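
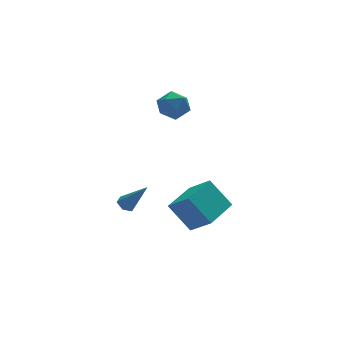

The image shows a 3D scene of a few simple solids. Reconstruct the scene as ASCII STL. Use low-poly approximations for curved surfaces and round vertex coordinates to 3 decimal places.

solid 
facet normal -0.741 -0.659 -0.126
outer loop
vertex 2.808 -3.494 -0.899
vertex 2.082 -2.493 -1.866
vertex 3.718 -4.239 -2.353
endloop
endfacet
facet normal 0.462 -0.638 0.616
outer loop
vertex 5.238 -2.887 -2.094
vertex 2.808 -3.494 -0.899
vertex 3.718 -4.239 -2.353
endloop
endfacet
facet normal -0.741 -0.659 -0.127
outer loop
vertex 3.718 -4.239 -2.353
vertex 2.082 -2.493 -1.866
vertex 2.993 -3.237 -3.32
endloop
endfacet
facet normal 0.487 -0.398 -0.778
outer loop
vertex 2.993 -3.237 -3.32
vertex 5.238 -2.887 -2.094
vertex 3.718 -4.239 -2.353
endloop
endfacet
facet normal -0.487 0.398 0.778
outer loop
vertex 2.808 -3.494 -0.899
vertex 3.602 -1.141 -1.607
vertex 2.082 -2.493 -1.866
endloop
endfacet
facet normal 0.462 -0.638 0.616
outer loop
vertex 4.327 -2.143 -0.64
vertex 2.808 -3.494 -0.899
vertex 5.238 -2.887 -2.094
endloop
endfacet
facet normal -0.487 0.398 0.778
outer loop
vertex 4.327 -2.143 -0.64
vertex 3.602 -1.141 -1.607
vertex 2.808 -3.494 -0.899
endloop
endfacet
facet normal -0.462 0.638 -0.616
outer loop
vertex 2.082 -2.493 -1.866
vertex 3.602 -1.141 -1.607
vertex 2.993 -3.237 -3.32
endloop
endfacet
facet normal 0.487 -0.398 -0.778
outer loop
vertex 4.512 -1.886 -3.061
vertex 5.238 -2.887 -2.094
vertex 2.993 -3.237 -3.32
endloop
endfacet
facet normal -0.462 0.638 -0.616
outer loop
vertex 2.993 -3.237 -3.32
vertex 3.602 -1.141 -1.607
vertex 4.512 -1.886 -3.061
endloop
endfacet
facet normal 0.741 0.660 0.127
outer loop
vertex 4.512 -1.886 -3.061
vertex 4.327 -2.143 -0.64
vertex 5.238 -2.887 -2.094
endloop
endfacet
facet normal 0.742 0.659 0.127
outer loop
vertex 3.602 -1.141 -1.607
vertex 4.327 -2.143 -0.64
vertex 4.512 -1.886 -3.061
endloop
endfacet
facet normal -0.572 0.284 0.770
outer loop
vertex 2.583 1.098 3.609
vertex 2.785 0.29 4.057
vertex 3.333 1.051 4.184
endloop
endfacet
facet normal -0.286 0.850 0.442
outer loop
vertex 2.583 1.098 3.609
vertex 3.333 1.051 4.184
vertex 3.4 1.504 3.356
endloop
endfacet
facet normal -0.491 0.837 -0.241
outer loop
vertex 2.583 1.098 3.609
vertex 3.4 1.504 3.356
vertex 2.893 1.023 2.718
endloop
endfacet
facet normal -0.904 0.263 -0.337
outer loop
vertex 2.583 1.098 3.609
vertex 2.893 1.023 2.718
vertex 2.514 0.273 3.151
endloop
endfacet
facet normal -0.955 -0.080 0.287
outer loop
vertex 2.583 1.098 3.609
vertex 2.514 0.273 3.151
vertex 2.785 0.29 4.057
endloop
endfacet
facet normal 0.424 0.780 0.461
outer loop
vertex 3.4 1.504 3.356
vertex 3.333 1.051 4.184
vertex 4.106 0.947 3.649
endloop
endfacet
facet normal -0.040 -0.137 0.990
outer loop
vertex 3.333 1.051 4.184
vertex 2.785 0.29 4.057
vertex 3.727 0.197 4.082
endloop
endfacet
facet normal -0.658 -0.723 0.210
outer loop
vertex 2.785 0.29 4.057
vertex 2.514 0.273 3.151
vertex 3.22 -0.284 3.444
endloop
endfacet
facet normal -0.576 -0.170 -0.799
outer loop
vertex 2.514 0.273 3.151
vertex 2.893 1.023 2.718
vertex 3.287 0.169 2.616
endloop
endfacet
facet normal 0.092 0.759 -0.645
outer loop
vertex 2.893 1.023 2.718
vertex 3.4 1.504 3.356
vertex 3.835 0.93 2.743
endloop
endfacet
facet normal 0.904 -0.263 0.337
outer loop
vertex 4.037 0.122 3.191
vertex 4.106 0.947 3.649
vertex 3.727 0.197 4.082
endloop
endfacet
facet normal 0.491 -0.837 0.241
outer loop
vertex 4.037 0.122 3.191
vertex 3.727 0.197 4.082
vertex 3.22 -0.284 3.444
endloop
endfacet
facet normal 0.286 -0.850 -0.442
outer loop
vertex 4.037 0.122 3.191
vertex 3.22 -0.284 3.444
vertex 3.287 0.169 2.616
endloop
endfacet
facet normal 0.572 -0.284 -0.770
outer loop
vertex 4.037 0.122 3.191
vertex 3.287 0.169 2.616
vertex 3.835 0.93 2.743
endloop
endfacet
facet normal 0.955 0.080 -0.287
outer loop
vertex 4.037 0.122 3.191
vertex 3.835 0.93 2.743
vertex 4.106 0.947 3.649
endloop
endfacet
facet normal 0.576 0.170 0.799
outer loop
vertex 3.727 0.197 4.082
vertex 4.106 0.947 3.649
vertex 3.333 1.051 4.184
endloop
endfacet
facet normal -0.092 -0.759 0.645
outer loop
vertex 3.22 -0.284 3.444
vertex 3.727 0.197 4.082
vertex 2.785 0.29 4.057
endloop
endfacet
facet normal -0.424 -0.780 -0.461
outer loop
vertex 3.287 0.169 2.616
vertex 3.22 -0.284 3.444
vertex 2.514 0.273 3.151
endloop
endfacet
facet normal 0.040 0.137 -0.990
outer loop
vertex 3.835 0.93 2.743
vertex 3.287 0.169 2.616
vertex 2.893 1.023 2.718
endloop
endfacet
facet normal 0.658 0.723 -0.210
outer loop
vertex 4.106 0.947 3.649
vertex 3.835 0.93 2.743
vertex 3.4 1.504 3.356
endloop
endfacet
facet normal -0.426 0.447 -0.787
outer loop
vertex 1.511 1.323 -3.942
vertex 1.01 1.282 -3.694
vertex 1.328 1.735 -3.609
endloop
endfacet
facet normal 0.920 0.391 0.021
outer loop
vertex 1.511 1.323 -3.942
vertex 1.328 1.735 -3.609
vertex 1.87 0.378 -2.106
endloop
endfacet
facet normal -0.427 0.447 -0.786
outer loop
vertex 1.328 1.735 -3.609
vertex 1.01 1.282 -3.694
vertex 0.828 1.694 -3.361
endloop
endfacet
facet normal 0.236 0.762 0.603
outer loop
vertex 1.328 1.735 -3.609
vertex 0.828 1.694 -3.361
vertex 1.87 0.378 -2.106
endloop
endfacet
facet normal -0.425 0.448 -0.787
outer loop
vertex 0.828 1.694 -3.361
vertex 1.01 1.282 -3.694
vertex 0.509 1.241 -3.447
endloop
endfacet
facet normal -0.585 0.267 0.766
outer loop
vertex 0.828 1.694 -3.361
vertex 0.509 1.241 -3.447
vertex 1.87 0.378 -2.106
endloop
endfacet
facet normal -0.425 0.448 -0.787
outer loop
vertex 0.509 1.241 -3.447
vertex 1.01 1.282 -3.694
vertex 0.692 0.83 -3.78
endloop
endfacet
facet normal -0.721 -0.601 0.345
outer loop
vertex 0.509 1.241 -3.447
vertex 0.692 0.83 -3.78
vertex 1.87 0.378 -2.106
endloop
endfacet
facet normal -0.425 0.449 -0.786
outer loop
vertex 0.692 0.83 -3.78
vertex 1.01 1.282 -3.694
vertex 1.192 0.871 -4.027
endloop
endfacet
facet normal -0.037 -0.971 -0.236
outer loop
vertex 0.692 0.83 -3.78
vertex 1.192 0.871 -4.027
vertex 1.87 0.378 -2.106
endloop
endfacet
facet normal -0.426 0.448 -0.786
outer loop
vertex 1.192 0.871 -4.027
vertex 1.01 1.282 -3.694
vertex 1.511 1.323 -3.942
endloop
endfacet
facet normal 0.783 -0.478 -0.399
outer loop
vertex 1.192 0.871 -4.027
vertex 1.511 1.323 -3.942
vertex 1.87 0.378 -2.106
endloop
endfacet

endsolid


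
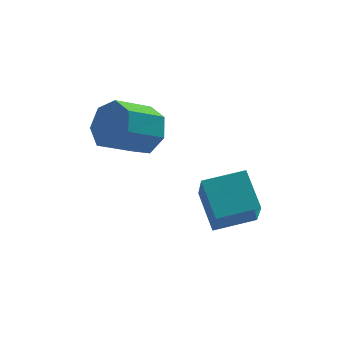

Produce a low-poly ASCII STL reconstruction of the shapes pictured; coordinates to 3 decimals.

solid 
facet normal -0.988 0.093 -0.120
outer loop
vertex 0.631 1.736 1.451
vertex 0.919 2.7 -0.173
vertex 0.6 0.311 0.599
endloop
endfacet
facet normal -0.151 -0.505 0.850
outer loop
vertex 2.201 0.16 0.793
vertex 0.631 1.736 1.451
vertex 0.6 0.311 0.599
endloop
endfacet
facet normal -0.988 0.093 -0.120
outer loop
vertex 0.6 0.311 0.599
vertex 0.919 2.7 -0.173
vertex 0.888 1.275 -1.024
endloop
endfacet
facet normal -0.019 -0.858 -0.513
outer loop
vertex 0.888 1.275 -1.024
vertex 2.201 0.16 0.793
vertex 0.6 0.311 0.599
endloop
endfacet
facet normal 0.019 0.858 0.513
outer loop
vertex 0.631 1.736 1.451
vertex 2.52 2.549 0.021
vertex 0.919 2.7 -0.173
endloop
endfacet
facet normal -0.150 -0.505 0.850
outer loop
vertex 2.232 1.585 1.644
vertex 0.631 1.736 1.451
vertex 2.201 0.16 0.793
endloop
endfacet
facet normal 0.019 0.858 0.513
outer loop
vertex 2.232 1.585 1.644
vertex 2.52 2.549 0.021
vertex 0.631 1.736 1.451
endloop
endfacet
facet normal 0.151 0.504 -0.850
outer loop
vertex 0.919 2.7 -0.173
vertex 2.52 2.549 0.021
vertex 0.888 1.275 -1.024
endloop
endfacet
facet normal -0.019 -0.858 -0.513
outer loop
vertex 2.489 1.124 -0.831
vertex 2.201 0.16 0.793
vertex 0.888 1.275 -1.024
endloop
endfacet
facet normal 0.150 0.505 -0.850
outer loop
vertex 0.888 1.275 -1.024
vertex 2.52 2.549 0.021
vertex 2.489 1.124 -0.831
endloop
endfacet
facet normal 0.988 -0.093 0.120
outer loop
vertex 2.489 1.124 -0.831
vertex 2.232 1.585 1.644
vertex 2.201 0.16 0.793
endloop
endfacet
facet normal 0.988 -0.093 0.120
outer loop
vertex 2.52 2.549 0.021
vertex 2.232 1.585 1.644
vertex 2.489 1.124 -0.831
endloop
endfacet
facet normal 0.817 0.136 -0.560
outer loop
vertex -0.084 3.397 3.798
vertex -0.664 3.675 3.02
vertex -0.263 4.253 3.745
endloop
endfacet
facet normal 0.539 0.164 0.826
outer loop
vertex -0.084 3.397 3.798
vertex -0.263 4.253 3.745
vertex -1.456 3.166 4.739
endloop
endfacet
facet normal 0.539 0.164 0.826
outer loop
vertex -1.456 3.166 4.739
vertex -0.263 4.253 3.745
vertex -1.636 4.022 4.686
endloop
endfacet
facet normal -0.817 -0.137 0.559
outer loop
vertex -1.456 3.166 4.739
vertex -1.636 4.022 4.686
vertex -2.036 3.445 3.96
endloop
endfacet
facet normal 0.817 0.137 -0.561
outer loop
vertex -0.263 4.253 3.745
vertex -0.664 3.675 3.02
vertex -0.745 4.674 3.146
endloop
endfacet
facet normal 0.175 0.866 0.468
outer loop
vertex -0.263 4.253 3.745
vertex -0.745 4.674 3.146
vertex -1.636 4.022 4.686
endloop
endfacet
facet normal 0.175 0.866 0.468
outer loop
vertex -1.636 4.022 4.686
vertex -0.745 4.674 3.146
vertex -2.118 4.443 4.087
endloop
endfacet
facet normal -0.817 -0.138 0.560
outer loop
vertex -1.636 4.022 4.686
vertex -2.118 4.443 4.087
vertex -2.036 3.445 3.96
endloop
endfacet
facet normal 0.817 0.137 -0.560
outer loop
vertex -0.745 4.674 3.146
vertex -0.664 3.675 3.02
vertex -1.165 4.343 2.452
endloop
endfacet
facet normal -0.320 0.916 -0.243
outer loop
vertex -0.745 4.674 3.146
vertex -1.165 4.343 2.452
vertex -2.118 4.443 4.087
endloop
endfacet
facet normal -0.319 0.916 -0.242
outer loop
vertex -2.118 4.443 4.087
vertex -1.165 4.343 2.452
vertex -2.538 4.113 3.392
endloop
endfacet
facet normal -0.817 -0.138 0.560
outer loop
vertex -2.118 4.443 4.087
vertex -2.538 4.113 3.392
vertex -2.036 3.445 3.96
endloop
endfacet
facet normal 0.818 0.138 -0.559
outer loop
vertex -1.165 4.343 2.452
vertex -0.664 3.675 3.02
vertex -1.207 3.51 2.185
endloop
endfacet
facet normal -0.574 0.276 -0.771
outer loop
vertex -1.165 4.343 2.452
vertex -1.207 3.51 2.185
vertex -2.538 4.113 3.392
endloop
endfacet
facet normal -0.574 0.276 -0.771
outer loop
vertex -2.538 4.113 3.392
vertex -1.207 3.51 2.185
vertex -2.58 3.279 3.125
endloop
endfacet
facet normal -0.817 -0.138 0.560
outer loop
vertex -2.538 4.113 3.392
vertex -2.58 3.279 3.125
vertex -2.036 3.445 3.96
endloop
endfacet
facet normal 0.818 0.137 -0.559
outer loop
vertex -1.207 3.51 2.185
vertex -0.664 3.675 3.02
vertex -0.841 2.801 2.547
endloop
endfacet
facet normal -0.396 -0.571 -0.719
outer loop
vertex -1.207 3.51 2.185
vertex -0.841 2.801 2.547
vertex -2.58 3.279 3.125
endloop
endfacet
facet normal -0.396 -0.571 -0.719
outer loop
vertex -2.58 3.279 3.125
vertex -0.841 2.801 2.547
vertex -2.214 2.57 3.487
endloop
endfacet
facet normal -0.817 -0.136 0.560
outer loop
vertex -2.58 3.279 3.125
vertex -2.214 2.57 3.487
vertex -2.036 3.445 3.96
endloop
endfacet
facet normal 0.817 0.138 -0.560
outer loop
vertex -0.841 2.801 2.547
vertex -0.664 3.675 3.02
vertex -0.34 2.75 3.265
endloop
endfacet
facet normal 0.080 -0.989 -0.126
outer loop
vertex -0.841 2.801 2.547
vertex -0.34 2.75 3.265
vertex -2.214 2.57 3.487
endloop
endfacet
facet normal 0.080 -0.989 -0.125
outer loop
vertex -2.214 2.57 3.487
vertex -0.34 2.75 3.265
vertex -1.713 2.52 4.205
endloop
endfacet
facet normal -0.817 -0.137 0.560
outer loop
vertex -2.214 2.57 3.487
vertex -1.713 2.52 4.205
vertex -2.036 3.445 3.96
endloop
endfacet
facet normal 0.817 0.138 -0.560
outer loop
vertex -0.34 2.75 3.265
vertex -0.664 3.675 3.02
vertex -0.084 3.397 3.798
endloop
endfacet
facet normal 0.496 -0.660 0.563
outer loop
vertex -0.34 2.75 3.265
vertex -0.084 3.397 3.798
vertex -1.713 2.52 4.205
endloop
endfacet
facet normal 0.497 -0.662 0.562
outer loop
vertex -1.713 2.52 4.205
vertex -0.084 3.397 3.798
vertex -1.456 3.166 4.739
endloop
endfacet
facet normal -0.817 -0.137 0.559
outer loop
vertex -1.713 2.52 4.205
vertex -1.456 3.166 4.739
vertex -2.036 3.445 3.96
endloop
endfacet

endsolid


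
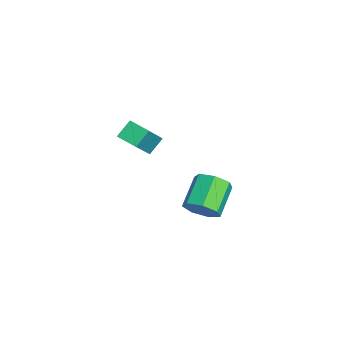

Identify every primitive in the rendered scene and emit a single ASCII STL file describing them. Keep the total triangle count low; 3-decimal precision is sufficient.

solid 
facet normal -0.454 0.606 0.654
outer loop
vertex -2.444 -1.627 2.453
vertex -1.823 -0.939 2.247
vertex -3.606 -0.996 1.061
endloop
endfacet
facet normal -0.654 -0.725 0.217
outer loop
vertex -3.197 -1.541 0.473
vertex -2.444 -1.627 2.453
vertex -3.606 -0.996 1.061
endloop
endfacet
facet normal -0.454 0.605 0.654
outer loop
vertex -3.606 -0.996 1.061
vertex -1.823 -0.939 2.247
vertex -2.984 -0.307 0.855
endloop
endfacet
facet normal -0.605 0.329 -0.725
outer loop
vertex -2.984 -0.307 0.855
vertex -3.197 -1.541 0.473
vertex -3.606 -0.996 1.061
endloop
endfacet
facet normal 0.605 -0.329 0.725
outer loop
vertex -2.444 -1.627 2.453
vertex -1.414 -1.484 1.659
vertex -1.823 -0.939 2.247
endloop
endfacet
facet normal -0.655 -0.724 0.218
outer loop
vertex -2.036 -2.173 1.865
vertex -2.444 -1.627 2.453
vertex -3.197 -1.541 0.473
endloop
endfacet
facet normal 0.605 -0.329 0.725
outer loop
vertex -2.036 -2.173 1.865
vertex -1.414 -1.484 1.659
vertex -2.444 -1.627 2.453
endloop
endfacet
facet normal 0.654 0.725 -0.217
outer loop
vertex -1.823 -0.939 2.247
vertex -1.414 -1.484 1.659
vertex -2.984 -0.307 0.855
endloop
endfacet
facet normal -0.605 0.329 -0.725
outer loop
vertex -2.576 -0.853 0.267
vertex -3.197 -1.541 0.473
vertex -2.984 -0.307 0.855
endloop
endfacet
facet normal 0.654 0.724 -0.218
outer loop
vertex -2.984 -0.307 0.855
vertex -1.414 -1.484 1.659
vertex -2.576 -0.853 0.267
endloop
endfacet
facet normal 0.454 -0.606 -0.654
outer loop
vertex -2.576 -0.853 0.267
vertex -2.036 -2.173 1.865
vertex -3.197 -1.541 0.473
endloop
endfacet
facet normal 0.454 -0.605 -0.654
outer loop
vertex -1.414 -1.484 1.659
vertex -2.036 -2.173 1.865
vertex -2.576 -0.853 0.267
endloop
endfacet
facet normal 0.755 -0.401 -0.518
outer loop
vertex -2.244 1.231 -2.87
vertex -2.716 1.24 -3.565
vertex -2.2 1.836 -3.274
endloop
endfacet
facet normal 0.653 0.387 0.651
outer loop
vertex -2.244 1.231 -2.87
vertex -2.2 1.836 -3.274
vertex -3.452 1.871 -2.04
endloop
endfacet
facet normal 0.652 0.388 0.651
outer loop
vertex -3.452 1.871 -2.04
vertex -2.2 1.836 -3.274
vertex -3.409 2.476 -2.444
endloop
endfacet
facet normal -0.756 0.400 0.518
outer loop
vertex -3.452 1.871 -2.04
vertex -3.409 2.476 -2.444
vertex -3.924 1.88 -2.735
endloop
endfacet
facet normal 0.755 -0.400 -0.519
outer loop
vertex -2.2 1.836 -3.274
vertex -2.716 1.24 -3.565
vertex -2.545 1.993 -3.897
endloop
endfacet
facet normal 0.453 0.891 -0.027
outer loop
vertex -2.2 1.836 -3.274
vertex -2.545 1.993 -3.897
vertex -3.409 2.476 -2.444
endloop
endfacet
facet normal 0.453 0.891 -0.027
outer loop
vertex -3.409 2.476 -2.444
vertex -2.545 1.993 -3.897
vertex -3.754 2.633 -3.067
endloop
endfacet
facet normal -0.756 0.399 0.519
outer loop
vertex -3.409 2.476 -2.444
vertex -3.754 2.633 -3.067
vertex -3.924 1.88 -2.735
endloop
endfacet
facet normal 0.756 -0.400 -0.518
outer loop
vertex -2.545 1.993 -3.897
vertex -2.716 1.24 -3.565
vertex -3.018 1.583 -4.27
endloop
endfacet
facet normal -0.087 0.724 -0.685
outer loop
vertex -2.545 1.993 -3.897
vertex -3.018 1.583 -4.27
vertex -3.754 2.633 -3.067
endloop
endfacet
facet normal -0.087 0.724 -0.685
outer loop
vertex -3.754 2.633 -3.067
vertex -3.018 1.583 -4.27
vertex -4.227 2.223 -3.44
endloop
endfacet
facet normal -0.756 0.399 0.519
outer loop
vertex -3.754 2.633 -3.067
vertex -4.227 2.223 -3.44
vertex -3.924 1.88 -2.735
endloop
endfacet
facet normal 0.756 -0.399 -0.518
outer loop
vertex -3.018 1.583 -4.27
vertex -2.716 1.24 -3.565
vertex -3.263 0.914 -4.112
endloop
endfacet
facet normal -0.562 0.011 -0.827
outer loop
vertex -3.018 1.583 -4.27
vertex -3.263 0.914 -4.112
vertex -4.227 2.223 -3.44
endloop
endfacet
facet normal -0.562 0.011 -0.827
outer loop
vertex -4.227 2.223 -3.44
vertex -3.263 0.914 -4.112
vertex -4.472 1.554 -3.282
endloop
endfacet
facet normal -0.756 0.399 0.519
outer loop
vertex -4.227 2.223 -3.44
vertex -4.472 1.554 -3.282
vertex -3.924 1.88 -2.735
endloop
endfacet
facet normal 0.756 -0.400 -0.518
outer loop
vertex -3.263 0.914 -4.112
vertex -2.716 1.24 -3.565
vertex -3.096 0.492 -3.542
endloop
endfacet
facet normal -0.613 -0.710 -0.346
outer loop
vertex -3.263 0.914 -4.112
vertex -3.096 0.492 -3.542
vertex -4.472 1.554 -3.282
endloop
endfacet
facet normal -0.613 -0.710 -0.346
outer loop
vertex -4.472 1.554 -3.282
vertex -3.096 0.492 -3.542
vertex -4.305 1.132 -2.713
endloop
endfacet
facet normal -0.756 0.400 0.519
outer loop
vertex -4.472 1.554 -3.282
vertex -4.305 1.132 -2.713
vertex -3.924 1.88 -2.735
endloop
endfacet
facet normal 0.755 -0.400 -0.520
outer loop
vertex -3.096 0.492 -3.542
vertex -2.716 1.24 -3.565
vertex -2.642 0.632 -2.99
endloop
endfacet
facet normal -0.204 -0.896 0.395
outer loop
vertex -3.096 0.492 -3.542
vertex -2.642 0.632 -2.99
vertex -4.305 1.132 -2.713
endloop
endfacet
facet normal -0.204 -0.896 0.394
outer loop
vertex -4.305 1.132 -2.713
vertex -2.642 0.632 -2.99
vertex -3.851 1.272 -2.16
endloop
endfacet
facet normal -0.755 0.400 0.519
outer loop
vertex -4.305 1.132 -2.713
vertex -3.851 1.272 -2.16
vertex -3.924 1.88 -2.735
endloop
endfacet
facet normal 0.756 -0.399 -0.519
outer loop
vertex -2.642 0.632 -2.99
vertex -2.716 1.24 -3.565
vertex -2.244 1.231 -2.87
endloop
endfacet
facet normal 0.360 -0.408 0.839
outer loop
vertex -2.642 0.632 -2.99
vertex -2.244 1.231 -2.87
vertex -3.851 1.272 -2.16
endloop
endfacet
facet normal 0.360 -0.408 0.839
outer loop
vertex -3.851 1.272 -2.16
vertex -2.244 1.231 -2.87
vertex -3.452 1.871 -2.04
endloop
endfacet
facet normal -0.756 0.400 0.519
outer loop
vertex -3.851 1.272 -2.16
vertex -3.452 1.871 -2.04
vertex -3.924 1.88 -2.735
endloop
endfacet

endsolid


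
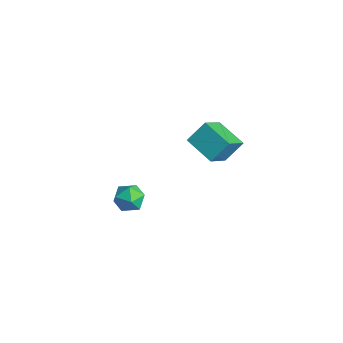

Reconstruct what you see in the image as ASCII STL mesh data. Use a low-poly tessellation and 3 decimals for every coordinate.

solid 
facet normal -0.946 -0.263 -0.187
outer loop
vertex -1.827 -2.079 -2.765
vertex -1.598 -2.931 -2.725
vertex -1.86 -2.509 -1.994
endloop
endfacet
facet normal -0.919 0.359 0.161
outer loop
vertex -1.827 -2.079 -2.765
vertex -1.86 -2.509 -1.994
vertex -1.544 -1.685 -2.027
endloop
endfacet
facet normal -0.534 0.814 -0.230
outer loop
vertex -1.827 -2.079 -2.765
vertex -1.544 -1.685 -2.027
vertex -1.087 -1.597 -2.778
endloop
endfacet
facet normal -0.322 0.473 -0.820
outer loop
vertex -1.827 -2.079 -2.765
vertex -1.087 -1.597 -2.778
vertex -1.12 -2.367 -3.209
endloop
endfacet
facet normal -0.577 -0.192 -0.794
outer loop
vertex -1.827 -2.079 -2.765
vertex -1.12 -2.367 -3.209
vertex -1.598 -2.931 -2.725
endloop
endfacet
facet normal -0.576 0.252 0.778
outer loop
vertex -1.544 -1.685 -2.027
vertex -1.86 -2.509 -1.994
vertex -1.14 -2.293 -1.531
endloop
endfacet
facet normal -0.619 -0.755 0.214
outer loop
vertex -1.86 -2.509 -1.994
vertex -1.598 -2.931 -2.725
vertex -1.173 -3.063 -1.962
endloop
endfacet
facet normal -0.022 -0.641 -0.768
outer loop
vertex -1.598 -2.931 -2.725
vertex -1.12 -2.367 -3.209
vertex -0.716 -2.975 -2.713
endloop
endfacet
facet normal 0.390 0.437 -0.810
outer loop
vertex -1.12 -2.367 -3.209
vertex -1.087 -1.597 -2.778
vertex -0.4 -2.151 -2.746
endloop
endfacet
facet normal 0.047 0.988 0.145
outer loop
vertex -1.087 -1.597 -2.778
vertex -1.544 -1.685 -2.027
vertex -0.662 -1.729 -2.015
endloop
endfacet
facet normal 0.322 -0.473 0.820
outer loop
vertex -0.433 -2.581 -1.975
vertex -1.14 -2.293 -1.531
vertex -1.173 -3.063 -1.962
endloop
endfacet
facet normal 0.534 -0.814 0.230
outer loop
vertex -0.433 -2.581 -1.975
vertex -1.173 -3.063 -1.962
vertex -0.716 -2.975 -2.713
endloop
endfacet
facet normal 0.919 -0.359 -0.161
outer loop
vertex -0.433 -2.581 -1.975
vertex -0.716 -2.975 -2.713
vertex -0.4 -2.151 -2.746
endloop
endfacet
facet normal 0.946 0.263 0.187
outer loop
vertex -0.433 -2.581 -1.975
vertex -0.4 -2.151 -2.746
vertex -0.662 -1.729 -2.015
endloop
endfacet
facet normal 0.577 0.192 0.794
outer loop
vertex -0.433 -2.581 -1.975
vertex -0.662 -1.729 -2.015
vertex -1.14 -2.293 -1.531
endloop
endfacet
facet normal -0.390 -0.437 0.810
outer loop
vertex -1.173 -3.063 -1.962
vertex -1.14 -2.293 -1.531
vertex -1.86 -2.509 -1.994
endloop
endfacet
facet normal -0.047 -0.988 -0.145
outer loop
vertex -0.716 -2.975 -2.713
vertex -1.173 -3.063 -1.962
vertex -1.598 -2.931 -2.725
endloop
endfacet
facet normal 0.576 -0.252 -0.778
outer loop
vertex -0.4 -2.151 -2.746
vertex -0.716 -2.975 -2.713
vertex -1.12 -2.367 -3.209
endloop
endfacet
facet normal 0.619 0.755 -0.214
outer loop
vertex -0.662 -1.729 -2.015
vertex -0.4 -2.151 -2.746
vertex -1.087 -1.597 -2.778
endloop
endfacet
facet normal 0.022 0.641 0.768
outer loop
vertex -1.14 -2.293 -1.531
vertex -0.662 -1.729 -2.015
vertex -1.544 -1.685 -2.027
endloop
endfacet
facet normal -0.920 -0.230 0.317
outer loop
vertex -3.969 2.559 -2.416
vertex -3.852 3.556 -1.356
vertex -4.694 3.87 -3.569
endloop
endfacet
facet normal -0.081 -0.683 -0.726
outer loop
vertex -3.028 4.284 -4.144
vertex -3.969 2.559 -2.416
vertex -4.694 3.87 -3.569
endloop
endfacet
facet normal -0.920 -0.229 0.318
outer loop
vertex -4.694 3.87 -3.569
vertex -3.852 3.556 -1.356
vertex -4.576 4.867 -2.509
endloop
endfacet
facet normal -0.383 0.694 -0.610
outer loop
vertex -4.576 4.867 -2.509
vertex -3.028 4.284 -4.144
vertex -4.694 3.87 -3.569
endloop
endfacet
facet normal 0.383 -0.694 0.610
outer loop
vertex -3.969 2.559 -2.416
vertex -2.186 3.97 -1.931
vertex -3.852 3.556 -1.356
endloop
endfacet
facet normal -0.081 -0.683 -0.726
outer loop
vertex -2.304 2.973 -2.991
vertex -3.969 2.559 -2.416
vertex -3.028 4.284 -4.144
endloop
endfacet
facet normal 0.383 -0.694 0.610
outer loop
vertex -2.304 2.973 -2.991
vertex -2.186 3.97 -1.931
vertex -3.969 2.559 -2.416
endloop
endfacet
facet normal 0.081 0.683 0.726
outer loop
vertex -3.852 3.556 -1.356
vertex -2.186 3.97 -1.931
vertex -4.576 4.867 -2.509
endloop
endfacet
facet normal -0.383 0.694 -0.610
outer loop
vertex -2.911 5.281 -3.084
vertex -3.028 4.284 -4.144
vertex -4.576 4.867 -2.509
endloop
endfacet
facet normal 0.081 0.683 0.726
outer loop
vertex -4.576 4.867 -2.509
vertex -2.186 3.97 -1.931
vertex -2.911 5.281 -3.084
endloop
endfacet
facet normal 0.920 0.229 -0.317
outer loop
vertex -2.911 5.281 -3.084
vertex -2.304 2.973 -2.991
vertex -3.028 4.284 -4.144
endloop
endfacet
facet normal 0.920 0.229 -0.318
outer loop
vertex -2.186 3.97 -1.931
vertex -2.304 2.973 -2.991
vertex -2.911 5.281 -3.084
endloop
endfacet

endsolid


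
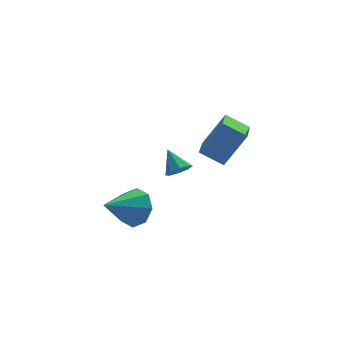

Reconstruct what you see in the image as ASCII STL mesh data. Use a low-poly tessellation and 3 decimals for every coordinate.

solid 
facet normal 0.804 0.338 -0.489
outer loop
vertex -2.439 0.62 -0.989
vertex -3.022 1.44 -1.381
vertex -2.42 1.284 -0.498
endloop
endfacet
facet normal 0.174 -0.589 0.789
outer loop
vertex -2.439 0.62 -0.989
vertex -2.42 1.284 -0.498
vertex -4.638 0.76 -0.399
endloop
endfacet
facet normal 0.804 0.338 -0.489
outer loop
vertex -2.42 1.284 -0.498
vertex -3.022 1.44 -1.381
vertex -2.753 2.04 -0.524
endloop
endfacet
facet normal 0.033 0.049 0.998
outer loop
vertex -2.42 1.284 -0.498
vertex -2.753 2.04 -0.524
vertex -4.638 0.76 -0.399
endloop
endfacet
facet normal 0.804 0.338 -0.489
outer loop
vertex -2.753 2.04 -0.524
vertex -3.022 1.44 -1.381
vertex -3.244 2.444 -1.052
endloop
endfacet
facet normal -0.337 0.570 0.749
outer loop
vertex -2.753 2.04 -0.524
vertex -3.244 2.444 -1.052
vertex -4.638 0.76 -0.399
endloop
endfacet
facet normal 0.804 0.338 -0.489
outer loop
vertex -3.244 2.444 -1.052
vertex -3.022 1.44 -1.381
vertex -3.605 2.261 -1.773
endloop
endfacet
facet normal -0.719 0.669 0.190
outer loop
vertex -3.244 2.444 -1.052
vertex -3.605 2.261 -1.773
vertex -4.638 0.76 -0.399
endloop
endfacet
facet normal 0.804 0.338 -0.489
outer loop
vertex -3.605 2.261 -1.773
vertex -3.022 1.44 -1.381
vertex -3.624 1.596 -2.264
endloop
endfacet
facet normal -0.890 0.287 -0.355
outer loop
vertex -3.605 2.261 -1.773
vertex -3.624 1.596 -2.264
vertex -4.638 0.76 -0.399
endloop
endfacet
facet normal 0.804 0.339 -0.488
outer loop
vertex -3.624 1.596 -2.264
vertex -3.022 1.44 -1.381
vertex -3.29 0.84 -2.238
endloop
endfacet
facet normal -0.748 -0.350 -0.564
outer loop
vertex -3.624 1.596 -2.264
vertex -3.29 0.84 -2.238
vertex -4.638 0.76 -0.399
endloop
endfacet
facet normal 0.804 0.339 -0.489
outer loop
vertex -3.29 0.84 -2.238
vertex -3.022 1.44 -1.381
vertex -2.799 0.436 -1.71
endloop
endfacet
facet normal -0.378 -0.871 -0.315
outer loop
vertex -3.29 0.84 -2.238
vertex -2.799 0.436 -1.71
vertex -4.638 0.76 -0.399
endloop
endfacet
facet normal 0.804 0.339 -0.488
outer loop
vertex -2.799 0.436 -1.71
vertex -3.022 1.44 -1.381
vertex -2.439 0.62 -0.989
endloop
endfacet
facet normal 0.004 -0.969 0.245
outer loop
vertex -2.799 0.436 -1.71
vertex -2.439 0.62 -0.989
vertex -4.638 0.76 -0.399
endloop
endfacet
facet normal -0.571 -0.058 -0.819
outer loop
vertex 1.053 1.146 0.855
vertex 0.081 1.776 1.489
vertex 1.782 2.909 0.222
endloop
endfacet
facet normal 0.736 -0.477 -0.480
outer loop
vertex 2.919 3.024 1.851
vertex 1.053 1.146 0.855
vertex 1.782 2.909 0.222
endloop
endfacet
facet normal -0.571 -0.058 -0.819
outer loop
vertex 1.782 2.909 0.222
vertex 0.081 1.776 1.489
vertex 0.81 3.539 0.856
endloop
endfacet
facet normal 0.363 0.877 -0.315
outer loop
vertex 0.81 3.539 0.856
vertex 2.919 3.024 1.851
vertex 1.782 2.909 0.222
endloop
endfacet
facet normal -0.363 -0.877 0.315
outer loop
vertex 1.053 1.146 0.855
vertex 1.218 1.891 3.118
vertex 0.081 1.776 1.489
endloop
endfacet
facet normal 0.736 -0.477 -0.480
outer loop
vertex 2.19 1.261 2.484
vertex 1.053 1.146 0.855
vertex 2.919 3.024 1.851
endloop
endfacet
facet normal -0.363 -0.877 0.315
outer loop
vertex 2.19 1.261 2.484
vertex 1.218 1.891 3.118
vertex 1.053 1.146 0.855
endloop
endfacet
facet normal -0.736 0.477 0.480
outer loop
vertex 0.081 1.776 1.489
vertex 1.218 1.891 3.118
vertex 0.81 3.539 0.856
endloop
endfacet
facet normal 0.363 0.877 -0.315
outer loop
vertex 1.947 3.654 2.485
vertex 2.919 3.024 1.851
vertex 0.81 3.539 0.856
endloop
endfacet
facet normal -0.736 0.477 0.480
outer loop
vertex 0.81 3.539 0.856
vertex 1.218 1.891 3.118
vertex 1.947 3.654 2.485
endloop
endfacet
facet normal 0.571 0.058 0.819
outer loop
vertex 1.947 3.654 2.485
vertex 2.19 1.261 2.484
vertex 2.919 3.024 1.851
endloop
endfacet
facet normal 0.571 0.058 0.819
outer loop
vertex 1.218 1.891 3.118
vertex 2.19 1.261 2.484
vertex 1.947 3.654 2.485
endloop
endfacet
facet normal 0.196 -0.738 -0.646
outer loop
vertex 0.073 3.321 -0.635
vertex -0.47 2.98 -0.41
vertex -0.36 3.438 -0.9
endloop
endfacet
facet normal 0.387 0.891 -0.238
outer loop
vertex 0.073 3.321 -0.635
vertex -0.36 3.438 -0.9
vertex -0.73 3.96 0.45
endloop
endfacet
facet normal 0.196 -0.738 -0.646
outer loop
vertex -0.36 3.438 -0.9
vertex -0.47 2.98 -0.41
vertex -0.857 3.286 -0.877
endloop
endfacet
facet normal -0.284 0.866 -0.412
outer loop
vertex -0.36 3.438 -0.9
vertex -0.857 3.286 -0.877
vertex -0.73 3.96 0.45
endloop
endfacet
facet normal 0.196 -0.738 -0.646
outer loop
vertex -0.857 3.286 -0.877
vertex -0.47 2.98 -0.41
vertex -1.127 2.955 -0.581
endloop
endfacet
facet normal -0.836 0.518 -0.183
outer loop
vertex -0.857 3.286 -0.877
vertex -1.127 2.955 -0.581
vertex -0.73 3.96 0.45
endloop
endfacet
facet normal 0.196 -0.738 -0.646
outer loop
vertex -1.127 2.955 -0.581
vertex -0.47 2.98 -0.41
vertex -1.013 2.638 -0.184
endloop
endfacet
facet normal -0.948 0.052 0.314
outer loop
vertex -1.127 2.955 -0.581
vertex -1.013 2.638 -0.184
vertex -0.73 3.96 0.45
endloop
endfacet
facet normal 0.195 -0.737 -0.647
outer loop
vertex -1.013 2.638 -0.184
vertex -0.47 2.98 -0.41
vertex -0.58 2.521 0.08
endloop
endfacet
facet normal -0.553 -0.261 0.791
outer loop
vertex -1.013 2.638 -0.184
vertex -0.58 2.521 0.08
vertex -0.73 3.96 0.45
endloop
endfacet
facet normal 0.195 -0.737 -0.647
outer loop
vertex -0.58 2.521 0.08
vertex -0.47 2.98 -0.41
vertex -0.082 2.673 0.057
endloop
endfacet
facet normal 0.117 -0.236 0.965
outer loop
vertex -0.58 2.521 0.08
vertex -0.082 2.673 0.057
vertex -0.73 3.96 0.45
endloop
endfacet
facet normal 0.195 -0.737 -0.647
outer loop
vertex -0.082 2.673 0.057
vertex -0.47 2.98 -0.41
vertex 0.188 3.004 -0.239
endloop
endfacet
facet normal 0.669 0.112 0.735
outer loop
vertex -0.082 2.673 0.057
vertex 0.188 3.004 -0.239
vertex -0.73 3.96 0.45
endloop
endfacet
facet normal 0.195 -0.737 -0.647
outer loop
vertex 0.188 3.004 -0.239
vertex -0.47 2.98 -0.41
vertex 0.073 3.321 -0.635
endloop
endfacet
facet normal 0.780 0.579 0.237
outer loop
vertex 0.188 3.004 -0.239
vertex 0.073 3.321 -0.635
vertex -0.73 3.96 0.45
endloop
endfacet

endsolid


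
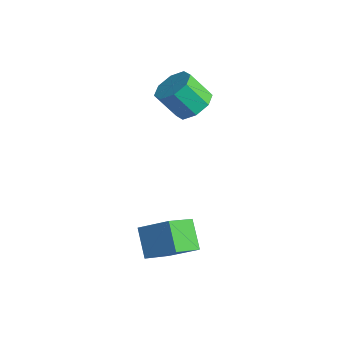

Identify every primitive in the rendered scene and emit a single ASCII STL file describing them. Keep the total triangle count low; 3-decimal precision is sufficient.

solid 
facet normal 0.427 0.433 -0.794
outer loop
vertex -2.361 0.624 1.875
vertex -3.134 0.5 1.392
vertex -2.804 1.167 1.933
endloop
endfacet
facet normal 0.649 0.465 0.602
outer loop
vertex -2.361 0.624 1.875
vertex -2.804 1.167 1.933
vertex -2.993 -0.016 3.051
endloop
endfacet
facet normal 0.648 0.466 0.602
outer loop
vertex -2.993 -0.016 3.051
vertex -2.804 1.167 1.933
vertex -3.437 0.528 3.108
endloop
endfacet
facet normal -0.427 -0.432 0.794
outer loop
vertex -2.993 -0.016 3.051
vertex -3.437 0.528 3.108
vertex -3.766 -0.14 2.568
endloop
endfacet
facet normal 0.428 0.432 -0.794
outer loop
vertex -2.804 1.167 1.933
vertex -3.134 0.5 1.392
vertex -3.441 1.32 1.673
endloop
endfacet
facet normal 0.013 0.875 0.483
outer loop
vertex -2.804 1.167 1.933
vertex -3.441 1.32 1.673
vertex -3.437 0.528 3.108
endloop
endfacet
facet normal 0.014 0.875 0.483
outer loop
vertex -3.437 0.528 3.108
vertex -3.441 1.32 1.673
vertex -4.073 0.681 2.849
endloop
endfacet
facet normal -0.427 -0.432 0.794
outer loop
vertex -3.437 0.528 3.108
vertex -4.073 0.681 2.849
vertex -3.766 -0.14 2.568
endloop
endfacet
facet normal 0.427 0.432 -0.794
outer loop
vertex -3.441 1.32 1.673
vertex -3.134 0.5 1.392
vertex -3.898 0.992 1.249
endloop
endfacet
facet normal -0.630 0.772 0.081
outer loop
vertex -3.441 1.32 1.673
vertex -3.898 0.992 1.249
vertex -4.073 0.681 2.849
endloop
endfacet
facet normal -0.630 0.772 0.081
outer loop
vertex -4.073 0.681 2.849
vertex -3.898 0.992 1.249
vertex -4.53 0.353 2.425
endloop
endfacet
facet normal -0.427 -0.432 0.794
outer loop
vertex -4.073 0.681 2.849
vertex -4.53 0.353 2.425
vertex -3.766 -0.14 2.568
endloop
endfacet
facet normal 0.427 0.432 -0.794
outer loop
vertex -3.898 0.992 1.249
vertex -3.134 0.5 1.392
vertex -3.907 0.376 0.909
endloop
endfacet
facet normal -0.904 0.216 -0.368
outer loop
vertex -3.898 0.992 1.249
vertex -3.907 0.376 0.909
vertex -4.53 0.353 2.425
endloop
endfacet
facet normal -0.904 0.216 -0.368
outer loop
vertex -4.53 0.353 2.425
vertex -3.907 0.376 0.909
vertex -4.539 -0.264 2.085
endloop
endfacet
facet normal -0.427 -0.432 0.795
outer loop
vertex -4.53 0.353 2.425
vertex -4.539 -0.264 2.085
vertex -3.766 -0.14 2.568
endloop
endfacet
facet normal 0.427 0.432 -0.794
outer loop
vertex -3.907 0.376 0.909
vertex -3.134 0.5 1.392
vertex -3.463 -0.168 0.852
endloop
endfacet
facet normal -0.648 -0.466 -0.602
outer loop
vertex -3.907 0.376 0.909
vertex -3.463 -0.168 0.852
vertex -4.539 -0.264 2.085
endloop
endfacet
facet normal -0.649 -0.465 -0.602
outer loop
vertex -4.539 -0.264 2.085
vertex -3.463 -0.168 0.852
vertex -4.096 -0.807 2.027
endloop
endfacet
facet normal -0.427 -0.433 0.794
outer loop
vertex -4.539 -0.264 2.085
vertex -4.096 -0.807 2.027
vertex -3.766 -0.14 2.568
endloop
endfacet
facet normal 0.427 0.432 -0.794
outer loop
vertex -3.463 -0.168 0.852
vertex -3.134 0.5 1.392
vertex -2.827 -0.321 1.111
endloop
endfacet
facet normal -0.014 -0.875 -0.483
outer loop
vertex -3.463 -0.168 0.852
vertex -2.827 -0.321 1.111
vertex -4.096 -0.807 2.027
endloop
endfacet
facet normal -0.013 -0.876 -0.483
outer loop
vertex -4.096 -0.807 2.027
vertex -2.827 -0.321 1.111
vertex -3.459 -0.96 2.287
endloop
endfacet
facet normal -0.428 -0.432 0.794
outer loop
vertex -4.096 -0.807 2.027
vertex -3.459 -0.96 2.287
vertex -3.766 -0.14 2.568
endloop
endfacet
facet normal 0.427 0.432 -0.794
outer loop
vertex -2.827 -0.321 1.111
vertex -3.134 0.5 1.392
vertex -2.37 0.007 1.535
endloop
endfacet
facet normal 0.630 -0.772 -0.081
outer loop
vertex -2.827 -0.321 1.111
vertex -2.37 0.007 1.535
vertex -3.459 -0.96 2.287
endloop
endfacet
facet normal 0.630 -0.772 -0.081
outer loop
vertex -3.459 -0.96 2.287
vertex -2.37 0.007 1.535
vertex -3.002 -0.632 2.711
endloop
endfacet
facet normal -0.427 -0.432 0.794
outer loop
vertex -3.459 -0.96 2.287
vertex -3.002 -0.632 2.711
vertex -3.766 -0.14 2.568
endloop
endfacet
facet normal 0.427 0.432 -0.795
outer loop
vertex -2.37 0.007 1.535
vertex -3.134 0.5 1.392
vertex -2.361 0.624 1.875
endloop
endfacet
facet normal 0.904 -0.216 0.368
outer loop
vertex -2.37 0.007 1.535
vertex -2.361 0.624 1.875
vertex -3.002 -0.632 2.711
endloop
endfacet
facet normal 0.904 -0.216 0.368
outer loop
vertex -3.002 -0.632 2.711
vertex -2.361 0.624 1.875
vertex -2.993 -0.016 3.051
endloop
endfacet
facet normal -0.427 -0.432 0.794
outer loop
vertex -3.002 -0.632 2.711
vertex -2.993 -0.016 3.051
vertex -3.766 -0.14 2.568
endloop
endfacet
facet normal -0.699 0.282 0.657
outer loop
vertex 1.075 -3.949 -0.489
vertex 0.875 -2.653 -1.257
vertex -0.008 -4.627 -1.35
endloop
endfacet
facet normal 0.132 -0.853 0.506
outer loop
vertex 0.985 -5.027 -2.283
vertex 1.075 -3.949 -0.489
vertex -0.008 -4.627 -1.35
endloop
endfacet
facet normal -0.699 0.282 0.657
outer loop
vertex -0.008 -4.627 -1.35
vertex 0.875 -2.653 -1.257
vertex -0.207 -3.331 -2.118
endloop
endfacet
facet normal -0.703 -0.439 -0.560
outer loop
vertex -0.207 -3.331 -2.118
vertex 0.985 -5.027 -2.283
vertex -0.008 -4.627 -1.35
endloop
endfacet
facet normal 0.703 0.440 0.559
outer loop
vertex 1.075 -3.949 -0.489
vertex 1.868 -3.053 -2.19
vertex 0.875 -2.653 -1.257
endloop
endfacet
facet normal 0.132 -0.853 0.506
outer loop
vertex 2.067 -4.349 -1.422
vertex 1.075 -3.949 -0.489
vertex 0.985 -5.027 -2.283
endloop
endfacet
facet normal 0.703 0.439 0.559
outer loop
vertex 2.067 -4.349 -1.422
vertex 1.868 -3.053 -2.19
vertex 1.075 -3.949 -0.489
endloop
endfacet
facet normal -0.132 0.853 -0.506
outer loop
vertex 0.875 -2.653 -1.257
vertex 1.868 -3.053 -2.19
vertex -0.207 -3.331 -2.118
endloop
endfacet
facet normal -0.703 -0.440 -0.559
outer loop
vertex 0.785 -3.731 -3.051
vertex 0.985 -5.027 -2.283
vertex -0.207 -3.331 -2.118
endloop
endfacet
facet normal -0.132 0.853 -0.506
outer loop
vertex -0.207 -3.331 -2.118
vertex 1.868 -3.053 -2.19
vertex 0.785 -3.731 -3.051
endloop
endfacet
facet normal 0.699 -0.281 -0.657
outer loop
vertex 0.785 -3.731 -3.051
vertex 2.067 -4.349 -1.422
vertex 0.985 -5.027 -2.283
endloop
endfacet
facet normal 0.699 -0.282 -0.657
outer loop
vertex 1.868 -3.053 -2.19
vertex 2.067 -4.349 -1.422
vertex 0.785 -3.731 -3.051
endloop
endfacet

endsolid


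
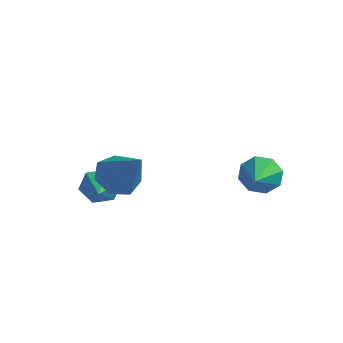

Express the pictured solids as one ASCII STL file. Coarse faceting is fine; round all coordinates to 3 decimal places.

solid 
facet normal -0.596 0.202 -0.777
outer loop
vertex -2.14 -3.203 0.607
vertex -2.736 -2.955 1.129
vertex -2.132 -2.504 0.783
endloop
endfacet
facet normal 0.968 0.050 -0.244
outer loop
vertex -2.14 -3.203 0.607
vertex -2.132 -2.504 0.783
vertex -1.644 -3.325 2.551
endloop
endfacet
facet normal -0.596 0.202 -0.777
outer loop
vertex -2.132 -2.504 0.783
vertex -2.736 -2.955 1.129
vertex -2.579 -2.145 1.219
endloop
endfacet
facet normal 0.697 0.704 0.135
outer loop
vertex -2.132 -2.504 0.783
vertex -2.579 -2.145 1.219
vertex -1.644 -3.325 2.551
endloop
endfacet
facet normal -0.597 0.202 -0.776
outer loop
vertex -2.579 -2.145 1.219
vertex -2.736 -2.955 1.129
vertex -3.144 -2.397 1.588
endloop
endfacet
facet normal 0.070 0.771 0.633
outer loop
vertex -2.579 -2.145 1.219
vertex -3.144 -2.397 1.588
vertex -1.644 -3.325 2.551
endloop
endfacet
facet normal -0.597 0.202 -0.777
outer loop
vertex -3.144 -2.397 1.588
vertex -2.736 -2.955 1.129
vertex -3.402 -3.069 1.611
endloop
endfacet
facet normal -0.439 0.199 0.876
outer loop
vertex -3.144 -2.397 1.588
vertex -3.402 -3.069 1.611
vertex -1.644 -3.325 2.551
endloop
endfacet
facet normal -0.597 0.201 -0.777
outer loop
vertex -3.402 -3.069 1.611
vertex -2.736 -2.955 1.129
vertex -3.158 -3.655 1.272
endloop
endfacet
facet normal -0.448 -0.580 0.680
outer loop
vertex -3.402 -3.069 1.611
vertex -3.158 -3.655 1.272
vertex -1.644 -3.325 2.551
endloop
endfacet
facet normal -0.597 0.201 -0.777
outer loop
vertex -3.158 -3.655 1.272
vertex -2.736 -2.955 1.129
vertex -2.596 -3.715 0.825
endloop
endfacet
facet normal 0.050 -0.980 0.194
outer loop
vertex -3.158 -3.655 1.272
vertex -2.596 -3.715 0.825
vertex -1.644 -3.325 2.551
endloop
endfacet
facet normal -0.597 0.201 -0.777
outer loop
vertex -2.596 -3.715 0.825
vertex -2.736 -2.955 1.129
vertex -2.14 -3.203 0.607
endloop
endfacet
facet normal 0.681 -0.699 -0.218
outer loop
vertex -2.596 -3.715 0.825
vertex -2.14 -3.203 0.607
vertex -1.644 -3.325 2.551
endloop
endfacet
facet normal -0.260 0.856 -0.448
outer loop
vertex 0.732 0.785 -1.069
vertex 0.403 1.027 -0.416
vertex 1.107 1.08 -0.723
endloop
endfacet
facet normal 0.764 -0.512 -0.392
outer loop
vertex 0.732 0.785 -1.069
vertex 1.107 1.08 -0.723
vertex 0.757 -0.147 0.196
endloop
endfacet
facet normal -0.259 0.856 -0.447
outer loop
vertex 1.107 1.08 -0.723
vertex 0.403 1.027 -0.416
vertex 1.069 1.343 -0.197
endloop
endfacet
facet normal 0.975 -0.164 0.152
outer loop
vertex 1.107 1.08 -0.723
vertex 1.069 1.343 -0.197
vertex 0.757 -0.147 0.196
endloop
endfacet
facet normal -0.259 0.856 -0.447
outer loop
vertex 1.069 1.343 -0.197
vertex 0.403 1.027 -0.416
vertex 0.641 1.421 0.201
endloop
endfacet
facet normal 0.685 0.048 0.727
outer loop
vertex 1.069 1.343 -0.197
vertex 0.641 1.421 0.201
vertex 0.757 -0.147 0.196
endloop
endfacet
facet normal -0.259 0.856 -0.447
outer loop
vertex 0.641 1.421 0.201
vertex 0.403 1.027 -0.416
vertex 0.073 1.268 0.237
endloop
endfacet
facet normal 0.063 0.001 0.998
outer loop
vertex 0.641 1.421 0.201
vertex 0.073 1.268 0.237
vertex 0.757 -0.147 0.196
endloop
endfacet
facet normal -0.260 0.856 -0.447
outer loop
vertex 0.073 1.268 0.237
vertex 0.403 1.027 -0.416
vertex -0.302 0.973 -0.11
endloop
endfacet
facet normal -0.526 -0.277 0.804
outer loop
vertex 0.073 1.268 0.237
vertex -0.302 0.973 -0.11
vertex 0.757 -0.147 0.196
endloop
endfacet
facet normal -0.260 0.856 -0.447
outer loop
vertex -0.302 0.973 -0.11
vertex 0.403 1.027 -0.416
vertex -0.264 0.71 -0.636
endloop
endfacet
facet normal -0.736 -0.625 0.259
outer loop
vertex -0.302 0.973 -0.11
vertex -0.264 0.71 -0.636
vertex 0.757 -0.147 0.196
endloop
endfacet
facet normal -0.259 0.856 -0.448
outer loop
vertex -0.264 0.71 -0.636
vertex 0.403 1.027 -0.416
vertex 0.164 0.632 -1.033
endloop
endfacet
facet normal -0.446 -0.838 -0.316
outer loop
vertex -0.264 0.71 -0.636
vertex 0.164 0.632 -1.033
vertex 0.757 -0.147 0.196
endloop
endfacet
facet normal -0.259 0.856 -0.448
outer loop
vertex 0.164 0.632 -1.033
vertex 0.403 1.027 -0.416
vertex 0.732 0.785 -1.069
endloop
endfacet
facet normal 0.176 -0.791 -0.586
outer loop
vertex 0.164 0.632 -1.033
vertex 0.732 0.785 -1.069
vertex 0.757 -0.147 0.196
endloop
endfacet
facet normal -0.428 0.806 -0.408
outer loop
vertex -3.204 -2.4 -0.615
vertex -3.711 -2.418 -0.119
vertex -3.118 -2.046 -0.006
endloop
endfacet
facet normal 0.992 -0.079 -0.094
outer loop
vertex -3.204 -2.4 -0.615
vertex -3.118 -2.046 -0.006
vertex -3.189 -3.402 0.379
endloop
endfacet
facet normal -0.428 0.806 -0.408
outer loop
vertex -3.118 -2.046 -0.006
vertex -3.711 -2.418 -0.119
vertex -3.625 -2.064 0.49
endloop
endfacet
facet normal 0.687 0.165 0.708
outer loop
vertex -3.118 -2.046 -0.006
vertex -3.625 -2.064 0.49
vertex -3.189 -3.402 0.379
endloop
endfacet
facet normal -0.429 0.806 -0.408
outer loop
vertex -3.625 -2.064 0.49
vertex -3.711 -2.418 -0.119
vertex -4.219 -2.437 0.377
endloop
endfacet
facet normal -0.113 -0.119 0.986
outer loop
vertex -3.625 -2.064 0.49
vertex -4.219 -2.437 0.377
vertex -3.189 -3.402 0.379
endloop
endfacet
facet normal -0.429 0.806 -0.408
outer loop
vertex -4.219 -2.437 0.377
vertex -3.711 -2.418 -0.119
vertex -4.305 -2.791 -0.232
endloop
endfacet
facet normal -0.607 -0.647 0.462
outer loop
vertex -4.219 -2.437 0.377
vertex -4.305 -2.791 -0.232
vertex -3.189 -3.402 0.379
endloop
endfacet
facet normal -0.428 0.806 -0.409
outer loop
vertex -4.305 -2.791 -0.232
vertex -3.711 -2.418 -0.119
vertex -3.798 -2.773 -0.728
endloop
endfacet
facet normal -0.301 -0.891 -0.340
outer loop
vertex -4.305 -2.791 -0.232
vertex -3.798 -2.773 -0.728
vertex -3.189 -3.402 0.379
endloop
endfacet
facet normal -0.428 0.806 -0.409
outer loop
vertex -3.798 -2.773 -0.728
vertex -3.711 -2.418 -0.119
vertex -3.204 -2.4 -0.615
endloop
endfacet
facet normal 0.499 -0.607 -0.619
outer loop
vertex -3.798 -2.773 -0.728
vertex -3.204 -2.4 -0.615
vertex -3.189 -3.402 0.379
endloop
endfacet

endsolid


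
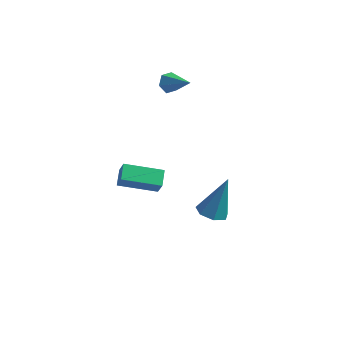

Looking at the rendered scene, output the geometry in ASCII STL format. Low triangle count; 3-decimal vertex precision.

solid 
facet normal -0.839 0.289 -0.461
outer loop
vertex -2.827 4.063 1.493
vertex -3.124 3.959 1.969
vertex -2.898 4.475 1.881
endloop
endfacet
facet normal 0.773 0.500 -0.390
outer loop
vertex -2.827 4.063 1.493
vertex -2.898 4.475 1.881
vertex -1.916 3.541 2.631
endloop
endfacet
facet normal -0.839 0.289 -0.461
outer loop
vertex -2.898 4.475 1.881
vertex -3.124 3.959 1.969
vertex -3.195 4.371 2.357
endloop
endfacet
facet normal 0.422 0.794 0.437
outer loop
vertex -2.898 4.475 1.881
vertex -3.195 4.371 2.357
vertex -1.916 3.541 2.631
endloop
endfacet
facet normal -0.839 0.290 -0.461
outer loop
vertex -3.195 4.371 2.357
vertex -3.124 3.959 1.969
vertex -3.421 3.855 2.444
endloop
endfacet
facet normal -0.080 0.200 0.977
outer loop
vertex -3.195 4.371 2.357
vertex -3.421 3.855 2.444
vertex -1.916 3.541 2.631
endloop
endfacet
facet normal -0.839 0.290 -0.461
outer loop
vertex -3.421 3.855 2.444
vertex -3.124 3.959 1.969
vertex -3.35 3.443 2.056
endloop
endfacet
facet normal -0.229 -0.688 0.689
outer loop
vertex -3.421 3.855 2.444
vertex -3.35 3.443 2.056
vertex -1.916 3.541 2.631
endloop
endfacet
facet normal -0.840 0.290 -0.459
outer loop
vertex -3.35 3.443 2.056
vertex -3.124 3.959 1.969
vertex -3.054 3.548 1.581
endloop
endfacet
facet normal 0.123 -0.982 -0.140
outer loop
vertex -3.35 3.443 2.056
vertex -3.054 3.548 1.581
vertex -1.916 3.541 2.631
endloop
endfacet
facet normal -0.839 0.291 -0.460
outer loop
vertex -3.054 3.548 1.581
vertex -3.124 3.959 1.969
vertex -2.827 4.063 1.493
endloop
endfacet
facet normal 0.623 -0.390 -0.678
outer loop
vertex -3.054 3.548 1.581
vertex -2.827 4.063 1.493
vertex -1.916 3.541 2.631
endloop
endfacet
facet normal -0.876 -0.417 0.243
outer loop
vertex -2.253 -2.477 0.614
vertex -2.479 -1.777 1.0
vertex -2.596 -2.183 -0.118
endloop
endfacet
facet normal 0.271 -0.843 -0.465
outer loop
vertex -1.081 -1.463 -0.54
vertex -2.253 -2.477 0.614
vertex -2.596 -2.183 -0.118
endloop
endfacet
facet normal -0.876 -0.417 0.243
outer loop
vertex -2.596 -2.183 -0.118
vertex -2.479 -1.777 1.0
vertex -2.822 -1.484 0.268
endloop
endfacet
facet normal -0.399 0.341 -0.851
outer loop
vertex -2.822 -1.484 0.268
vertex -1.081 -1.463 -0.54
vertex -2.596 -2.183 -0.118
endloop
endfacet
facet normal 0.399 -0.341 0.851
outer loop
vertex -2.253 -2.477 0.614
vertex -0.964 -1.057 0.578
vertex -2.479 -1.777 1.0
endloop
endfacet
facet normal 0.272 -0.843 -0.465
outer loop
vertex -0.738 -1.756 0.192
vertex -2.253 -2.477 0.614
vertex -1.081 -1.463 -0.54
endloop
endfacet
facet normal 0.399 -0.341 0.851
outer loop
vertex -0.738 -1.756 0.192
vertex -0.964 -1.057 0.578
vertex -2.253 -2.477 0.614
endloop
endfacet
facet normal -0.271 0.843 0.465
outer loop
vertex -2.479 -1.777 1.0
vertex -0.964 -1.057 0.578
vertex -2.822 -1.484 0.268
endloop
endfacet
facet normal -0.399 0.341 -0.851
outer loop
vertex -1.307 -0.763 -0.154
vertex -1.081 -1.463 -0.54
vertex -2.822 -1.484 0.268
endloop
endfacet
facet normal -0.271 0.842 0.465
outer loop
vertex -2.822 -1.484 0.268
vertex -0.964 -1.057 0.578
vertex -1.307 -0.763 -0.154
endloop
endfacet
facet normal 0.876 0.417 -0.243
outer loop
vertex -1.307 -0.763 -0.154
vertex -0.738 -1.756 0.192
vertex -1.081 -1.463 -0.54
endloop
endfacet
facet normal 0.876 0.417 -0.243
outer loop
vertex -0.964 -1.057 0.578
vertex -0.738 -1.756 0.192
vertex -1.307 -0.763 -0.154
endloop
endfacet
facet normal -0.226 -0.288 -0.931
outer loop
vertex 0.614 1.714 -4.321
vertex -0.107 1.878 -4.197
vertex 0.435 2.322 -4.466
endloop
endfacet
facet normal 0.959 0.284 0.009
outer loop
vertex 0.614 1.714 -4.321
vertex 0.435 2.322 -4.466
vertex 0.367 2.482 -2.243
endloop
endfacet
facet normal -0.226 -0.288 -0.931
outer loop
vertex 0.435 2.322 -4.466
vertex -0.107 1.878 -4.197
vertex -0.153 2.596 -4.408
endloop
endfacet
facet normal 0.418 0.907 -0.053
outer loop
vertex 0.435 2.322 -4.466
vertex -0.153 2.596 -4.408
vertex 0.367 2.482 -2.243
endloop
endfacet
facet normal -0.225 -0.288 -0.931
outer loop
vertex -0.153 2.596 -4.408
vertex -0.107 1.878 -4.197
vertex -0.706 2.329 -4.192
endloop
endfacet
facet normal -0.385 0.912 0.141
outer loop
vertex -0.153 2.596 -4.408
vertex -0.706 2.329 -4.192
vertex 0.367 2.482 -2.243
endloop
endfacet
facet normal -0.225 -0.288 -0.931
outer loop
vertex -0.706 2.329 -4.192
vertex -0.107 1.878 -4.197
vertex -0.807 1.723 -3.98
endloop
endfacet
facet normal -0.846 0.296 0.443
outer loop
vertex -0.706 2.329 -4.192
vertex -0.807 1.723 -3.98
vertex 0.367 2.482 -2.243
endloop
endfacet
facet normal -0.225 -0.288 -0.931
outer loop
vertex -0.807 1.723 -3.98
vertex -0.107 1.878 -4.197
vertex -0.382 1.233 -3.931
endloop
endfacet
facet normal -0.619 -0.474 0.626
outer loop
vertex -0.807 1.723 -3.98
vertex -0.382 1.233 -3.931
vertex 0.367 2.482 -2.243
endloop
endfacet
facet normal -0.225 -0.288 -0.931
outer loop
vertex -0.382 1.233 -3.931
vertex -0.107 1.878 -4.197
vertex 0.251 1.229 -4.083
endloop
endfacet
facet normal 0.128 -0.824 0.553
outer loop
vertex -0.382 1.233 -3.931
vertex 0.251 1.229 -4.083
vertex 0.367 2.482 -2.243
endloop
endfacet
facet normal -0.226 -0.288 -0.931
outer loop
vertex 0.251 1.229 -4.083
vertex -0.107 1.878 -4.197
vertex 0.614 1.714 -4.321
endloop
endfacet
facet normal 0.830 -0.485 0.278
outer loop
vertex 0.251 1.229 -4.083
vertex 0.614 1.714 -4.321
vertex 0.367 2.482 -2.243
endloop
endfacet

endsolid


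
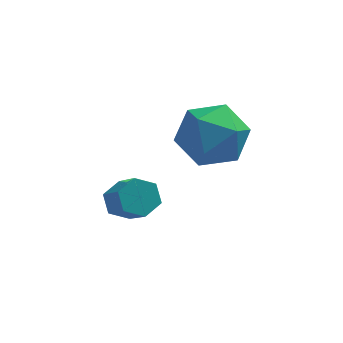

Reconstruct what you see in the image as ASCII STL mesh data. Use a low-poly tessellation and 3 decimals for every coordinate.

solid 
facet normal -0.830 0.062 0.554
outer loop
vertex -0.367 2.216 2.447
vertex -0.78 1.212 1.94
vertex -0.119 1.151 2.938
endloop
endfacet
facet normal -0.274 0.349 0.896
outer loop
vertex -0.367 2.216 2.447
vertex -0.119 1.151 2.938
vertex 0.732 1.992 2.87
endloop
endfacet
facet normal -0.010 0.872 0.489
outer loop
vertex -0.367 2.216 2.447
vertex 0.732 1.992 2.87
vertex 0.597 2.573 1.83
endloop
endfacet
facet normal -0.404 0.909 -0.106
outer loop
vertex -0.367 2.216 2.447
vertex 0.597 2.573 1.83
vertex -0.338 2.09 1.255
endloop
endfacet
facet normal -0.911 0.408 -0.065
outer loop
vertex -0.367 2.216 2.447
vertex -0.338 2.09 1.255
vertex -0.78 1.212 1.94
endloop
endfacet
facet normal 0.228 -0.153 0.962
outer loop
vertex 0.732 1.992 2.87
vertex -0.119 1.151 2.938
vertex 0.998 0.85 2.625
endloop
endfacet
facet normal -0.672 -0.618 0.408
outer loop
vertex -0.119 1.151 2.938
vertex -0.78 1.212 1.94
vertex 0.063 0.367 2.05
endloop
endfacet
facet normal -0.802 -0.059 -0.594
outer loop
vertex -0.78 1.212 1.94
vertex -0.338 2.09 1.255
vertex -0.072 0.948 1.01
endloop
endfacet
facet normal 0.018 0.751 -0.660
outer loop
vertex -0.338 2.09 1.255
vertex 0.597 2.573 1.83
vertex 0.779 1.789 0.942
endloop
endfacet
facet normal 0.655 0.693 0.302
outer loop
vertex 0.597 2.573 1.83
vertex 0.732 1.992 2.87
vertex 1.44 1.728 1.94
endloop
endfacet
facet normal 0.404 -0.909 0.106
outer loop
vertex 1.027 0.724 1.433
vertex 0.998 0.85 2.625
vertex 0.063 0.367 2.05
endloop
endfacet
facet normal 0.010 -0.872 -0.489
outer loop
vertex 1.027 0.724 1.433
vertex 0.063 0.367 2.05
vertex -0.072 0.948 1.01
endloop
endfacet
facet normal 0.274 -0.349 -0.896
outer loop
vertex 1.027 0.724 1.433
vertex -0.072 0.948 1.01
vertex 0.779 1.789 0.942
endloop
endfacet
facet normal 0.830 -0.062 -0.554
outer loop
vertex 1.027 0.724 1.433
vertex 0.779 1.789 0.942
vertex 1.44 1.728 1.94
endloop
endfacet
facet normal 0.911 -0.408 0.065
outer loop
vertex 1.027 0.724 1.433
vertex 1.44 1.728 1.94
vertex 0.998 0.85 2.625
endloop
endfacet
facet normal -0.018 -0.751 0.660
outer loop
vertex 0.063 0.367 2.05
vertex 0.998 0.85 2.625
vertex -0.119 1.151 2.938
endloop
endfacet
facet normal -0.655 -0.693 -0.302
outer loop
vertex -0.072 0.948 1.01
vertex 0.063 0.367 2.05
vertex -0.78 1.212 1.94
endloop
endfacet
facet normal -0.228 0.153 -0.962
outer loop
vertex 0.779 1.789 0.942
vertex -0.072 0.948 1.01
vertex -0.338 2.09 1.255
endloop
endfacet
facet normal 0.672 0.618 -0.408
outer loop
vertex 1.44 1.728 1.94
vertex 0.779 1.789 0.942
vertex 0.597 2.573 1.83
endloop
endfacet
facet normal 0.802 0.059 0.594
outer loop
vertex 0.998 0.85 2.625
vertex 1.44 1.728 1.94
vertex 0.732 1.992 2.87
endloop
endfacet
facet normal -0.278 0.665 -0.693
outer loop
vertex -1.607 1.867 -1.695
vertex -2.234 1.879 -1.432
vertex -1.762 2.313 -1.205
endloop
endfacet
facet normal 0.933 0.358 -0.031
outer loop
vertex -1.607 1.867 -1.695
vertex -1.762 2.313 -1.205
vertex -1.139 0.749 -0.532
endloop
endfacet
facet normal 0.933 0.359 -0.030
outer loop
vertex -1.139 0.749 -0.532
vertex -1.762 2.313 -1.205
vertex -1.294 1.194 -0.042
endloop
endfacet
facet normal 0.279 -0.665 0.692
outer loop
vertex -1.139 0.749 -0.532
vertex -1.294 1.194 -0.042
vertex -1.766 0.761 -0.268
endloop
endfacet
facet normal -0.279 0.666 -0.692
outer loop
vertex -1.762 2.313 -1.205
vertex -2.234 1.879 -1.432
vertex -2.388 2.324 -0.942
endloop
endfacet
facet normal 0.269 0.746 0.609
outer loop
vertex -1.762 2.313 -1.205
vertex -2.388 2.324 -0.942
vertex -1.294 1.194 -0.042
endloop
endfacet
facet normal 0.271 0.746 0.608
outer loop
vertex -1.294 1.194 -0.042
vertex -2.388 2.324 -0.942
vertex -1.92 1.206 0.222
endloop
endfacet
facet normal 0.279 -0.666 0.692
outer loop
vertex -1.294 1.194 -0.042
vertex -1.92 1.206 0.222
vertex -1.766 0.761 -0.268
endloop
endfacet
facet normal -0.279 0.666 -0.692
outer loop
vertex -2.388 2.324 -0.942
vertex -2.234 1.879 -1.432
vertex -2.861 1.891 -1.168
endloop
endfacet
facet normal -0.662 0.389 0.640
outer loop
vertex -2.388 2.324 -0.942
vertex -2.861 1.891 -1.168
vertex -1.92 1.206 0.222
endloop
endfacet
facet normal -0.663 0.388 0.640
outer loop
vertex -1.92 1.206 0.222
vertex -2.861 1.891 -1.168
vertex -2.393 0.773 -0.005
endloop
endfacet
facet normal 0.278 -0.666 0.692
outer loop
vertex -1.92 1.206 0.222
vertex -2.393 0.773 -0.005
vertex -1.766 0.761 -0.268
endloop
endfacet
facet normal -0.279 0.665 -0.692
outer loop
vertex -2.861 1.891 -1.168
vertex -2.234 1.879 -1.432
vertex -2.706 1.446 -1.658
endloop
endfacet
facet normal -0.933 -0.359 0.031
outer loop
vertex -2.861 1.891 -1.168
vertex -2.706 1.446 -1.658
vertex -2.393 0.773 -0.005
endloop
endfacet
facet normal -0.933 -0.358 0.031
outer loop
vertex -2.393 0.773 -0.005
vertex -2.706 1.446 -1.658
vertex -2.238 0.327 -0.495
endloop
endfacet
facet normal 0.278 -0.665 0.693
outer loop
vertex -2.393 0.773 -0.005
vertex -2.238 0.327 -0.495
vertex -1.766 0.761 -0.268
endloop
endfacet
facet normal -0.279 0.666 -0.692
outer loop
vertex -2.706 1.446 -1.658
vertex -2.234 1.879 -1.432
vertex -2.08 1.434 -1.922
endloop
endfacet
facet normal -0.271 -0.746 -0.609
outer loop
vertex -2.706 1.446 -1.658
vertex -2.08 1.434 -1.922
vertex -2.238 0.327 -0.495
endloop
endfacet
facet normal -0.269 -0.746 -0.609
outer loop
vertex -2.238 0.327 -0.495
vertex -2.08 1.434 -1.922
vertex -1.612 0.316 -0.758
endloop
endfacet
facet normal 0.279 -0.666 0.692
outer loop
vertex -2.238 0.327 -0.495
vertex -1.612 0.316 -0.758
vertex -1.766 0.761 -0.268
endloop
endfacet
facet normal -0.278 0.666 -0.692
outer loop
vertex -2.08 1.434 -1.922
vertex -2.234 1.879 -1.432
vertex -1.607 1.867 -1.695
endloop
endfacet
facet normal 0.663 -0.389 -0.640
outer loop
vertex -2.08 1.434 -1.922
vertex -1.607 1.867 -1.695
vertex -1.612 0.316 -0.758
endloop
endfacet
facet normal 0.662 -0.389 -0.640
outer loop
vertex -1.612 0.316 -0.758
vertex -1.607 1.867 -1.695
vertex -1.139 0.749 -0.532
endloop
endfacet
facet normal 0.279 -0.666 0.692
outer loop
vertex -1.612 0.316 -0.758
vertex -1.139 0.749 -0.532
vertex -1.766 0.761 -0.268
endloop
endfacet

endsolid


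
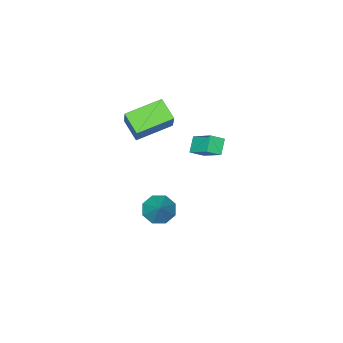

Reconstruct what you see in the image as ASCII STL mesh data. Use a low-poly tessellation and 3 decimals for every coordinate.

solid 
facet normal -0.927 0.290 0.239
outer loop
vertex -4.45 -3.104 3.469
vertex -4.289 -1.99 2.743
vertex -5.059 -3.914 2.091
endloop
endfacet
facet normal -0.120 -0.832 0.542
outer loop
vertex -3.151 -4.51 1.597
vertex -4.45 -3.104 3.469
vertex -5.059 -3.914 2.091
endloop
endfacet
facet normal -0.927 0.289 0.240
outer loop
vertex -5.059 -3.914 2.091
vertex -4.289 -1.99 2.743
vertex -4.899 -2.799 1.365
endloop
endfacet
facet normal -0.356 -0.473 -0.806
outer loop
vertex -4.899 -2.799 1.365
vertex -3.151 -4.51 1.597
vertex -5.059 -3.914 2.091
endloop
endfacet
facet normal 0.356 0.473 0.805
outer loop
vertex -4.45 -3.104 3.469
vertex -2.381 -2.586 2.249
vertex -4.289 -1.99 2.743
endloop
endfacet
facet normal -0.120 -0.832 0.542
outer loop
vertex -2.541 -3.701 2.975
vertex -4.45 -3.104 3.469
vertex -3.151 -4.51 1.597
endloop
endfacet
facet normal 0.356 0.473 0.806
outer loop
vertex -2.541 -3.701 2.975
vertex -2.381 -2.586 2.249
vertex -4.45 -3.104 3.469
endloop
endfacet
facet normal 0.120 0.832 -0.542
outer loop
vertex -4.289 -1.99 2.743
vertex -2.381 -2.586 2.249
vertex -4.899 -2.799 1.365
endloop
endfacet
facet normal -0.356 -0.473 -0.805
outer loop
vertex -2.99 -3.396 0.871
vertex -3.151 -4.51 1.597
vertex -4.899 -2.799 1.365
endloop
endfacet
facet normal 0.120 0.832 -0.542
outer loop
vertex -4.899 -2.799 1.365
vertex -2.381 -2.586 2.249
vertex -2.99 -3.396 0.871
endloop
endfacet
facet normal 0.926 -0.290 -0.240
outer loop
vertex -2.99 -3.396 0.871
vertex -2.541 -3.701 2.975
vertex -3.151 -4.51 1.597
endloop
endfacet
facet normal 0.927 -0.289 -0.240
outer loop
vertex -2.381 -2.586 2.249
vertex -2.541 -3.701 2.975
vertex -2.99 -3.396 0.871
endloop
endfacet
facet normal -0.452 -0.549 -0.703
outer loop
vertex -2.673 -2.568 -3.484
vertex -3.149 -1.848 -3.74
vertex -2.356 -2.202 -3.974
endloop
endfacet
facet normal 0.882 -0.364 0.299
outer loop
vertex -2.673 -2.568 -3.484
vertex -2.356 -2.202 -3.974
vertex -2.311 -0.832 -2.44
endloop
endfacet
facet normal -0.452 -0.549 -0.703
outer loop
vertex -2.356 -2.202 -3.974
vertex -3.149 -1.848 -3.74
vertex -2.503 -1.629 -4.327
endloop
endfacet
facet normal 0.975 0.150 -0.163
outer loop
vertex -2.356 -2.202 -3.974
vertex -2.503 -1.629 -4.327
vertex -2.311 -0.832 -2.44
endloop
endfacet
facet normal -0.452 -0.550 -0.703
outer loop
vertex -2.503 -1.629 -4.327
vertex -3.149 -1.848 -3.74
vertex -3.029 -1.185 -4.336
endloop
endfacet
facet normal 0.605 0.710 -0.361
outer loop
vertex -2.503 -1.629 -4.327
vertex -3.029 -1.185 -4.336
vertex -2.311 -0.832 -2.44
endloop
endfacet
facet normal -0.453 -0.549 -0.702
outer loop
vertex -3.029 -1.185 -4.336
vertex -3.149 -1.848 -3.74
vertex -3.625 -1.129 -3.995
endloop
endfacet
facet normal -0.010 0.984 -0.179
outer loop
vertex -3.029 -1.185 -4.336
vertex -3.625 -1.129 -3.995
vertex -2.311 -0.832 -2.44
endloop
endfacet
facet normal -0.453 -0.549 -0.702
outer loop
vertex -3.625 -1.129 -3.995
vertex -3.149 -1.848 -3.74
vertex -3.942 -1.494 -3.505
endloop
endfacet
facet normal -0.511 0.814 0.276
outer loop
vertex -3.625 -1.129 -3.995
vertex -3.942 -1.494 -3.505
vertex -2.311 -0.832 -2.44
endloop
endfacet
facet normal -0.453 -0.549 -0.702
outer loop
vertex -3.942 -1.494 -3.505
vertex -3.149 -1.848 -3.74
vertex -3.795 -2.067 -3.152
endloop
endfacet
facet normal -0.604 0.300 0.738
outer loop
vertex -3.942 -1.494 -3.505
vertex -3.795 -2.067 -3.152
vertex -2.311 -0.832 -2.44
endloop
endfacet
facet normal -0.453 -0.549 -0.702
outer loop
vertex -3.795 -2.067 -3.152
vertex -3.149 -1.848 -3.74
vertex -3.269 -2.512 -3.143
endloop
endfacet
facet normal -0.235 -0.258 0.937
outer loop
vertex -3.795 -2.067 -3.152
vertex -3.269 -2.512 -3.143
vertex -2.311 -0.832 -2.44
endloop
endfacet
facet normal -0.453 -0.549 -0.702
outer loop
vertex -3.269 -2.512 -3.143
vertex -3.149 -1.848 -3.74
vertex -2.673 -2.568 -3.484
endloop
endfacet
facet normal 0.382 -0.534 0.755
outer loop
vertex -3.269 -2.512 -3.143
vertex -2.673 -2.568 -3.484
vertex -2.311 -0.832 -2.44
endloop
endfacet
facet normal -0.626 -0.426 0.653
outer loop
vertex -3.571 1.474 3.981
vertex -4.201 1.803 3.592
vertex -3.672 0.132 3.009
endloop
endfacet
facet normal 0.779 -0.406 0.479
outer loop
vertex -3.079 0.537 2.388
vertex -3.571 1.474 3.981
vertex -3.672 0.132 3.009
endloop
endfacet
facet normal -0.625 -0.426 0.654
outer loop
vertex -3.672 0.132 3.009
vertex -4.201 1.803 3.592
vertex -4.303 0.461 2.621
endloop
endfacet
facet normal -0.061 -0.808 -0.586
outer loop
vertex -4.303 0.461 2.621
vertex -3.079 0.537 2.388
vertex -3.672 0.132 3.009
endloop
endfacet
facet normal 0.061 0.809 0.585
outer loop
vertex -3.571 1.474 3.981
vertex -3.608 2.208 2.971
vertex -4.201 1.803 3.592
endloop
endfacet
facet normal 0.778 -0.406 0.479
outer loop
vertex -2.977 1.879 3.359
vertex -3.571 1.474 3.981
vertex -3.079 0.537 2.388
endloop
endfacet
facet normal 0.062 0.808 0.585
outer loop
vertex -2.977 1.879 3.359
vertex -3.608 2.208 2.971
vertex -3.571 1.474 3.981
endloop
endfacet
facet normal -0.779 0.406 -0.479
outer loop
vertex -4.201 1.803 3.592
vertex -3.608 2.208 2.971
vertex -4.303 0.461 2.621
endloop
endfacet
facet normal -0.061 -0.809 -0.585
outer loop
vertex -3.709 0.866 1.999
vertex -3.079 0.537 2.388
vertex -4.303 0.461 2.621
endloop
endfacet
facet normal -0.778 0.406 -0.479
outer loop
vertex -4.303 0.461 2.621
vertex -3.608 2.208 2.971
vertex -3.709 0.866 1.999
endloop
endfacet
facet normal 0.626 0.425 -0.654
outer loop
vertex -3.709 0.866 1.999
vertex -2.977 1.879 3.359
vertex -3.079 0.537 2.388
endloop
endfacet
facet normal 0.625 0.427 -0.654
outer loop
vertex -3.608 2.208 2.971
vertex -2.977 1.879 3.359
vertex -3.709 0.866 1.999
endloop
endfacet

endsolid


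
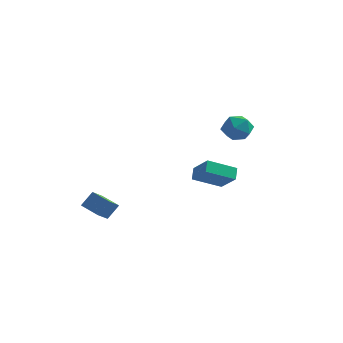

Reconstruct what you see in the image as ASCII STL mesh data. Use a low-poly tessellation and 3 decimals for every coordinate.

solid 
facet normal -0.395 -0.472 -0.788
outer loop
vertex -2.996 -4.787 -3.084
vertex -4.244 -4.364 -2.711
vertex -2.866 -3.853 -3.708
endloop
endfacet
facet normal 0.912 -0.309 -0.272
outer loop
vertex -2.416 -3.316 -2.809
vertex -2.996 -4.787 -3.084
vertex -2.866 -3.853 -3.708
endloop
endfacet
facet normal -0.395 -0.472 -0.788
outer loop
vertex -2.866 -3.853 -3.708
vertex -4.244 -4.364 -2.711
vertex -4.115 -3.431 -3.334
endloop
endfacet
facet normal 0.114 0.827 -0.551
outer loop
vertex -4.115 -3.431 -3.334
vertex -2.416 -3.316 -2.809
vertex -2.866 -3.853 -3.708
endloop
endfacet
facet normal -0.115 -0.826 0.551
outer loop
vertex -2.996 -4.787 -3.084
vertex -3.794 -3.827 -1.812
vertex -4.244 -4.364 -2.711
endloop
endfacet
facet normal 0.911 -0.308 -0.273
outer loop
vertex -2.545 -4.249 -2.186
vertex -2.996 -4.787 -3.084
vertex -2.416 -3.316 -2.809
endloop
endfacet
facet normal -0.114 -0.826 0.552
outer loop
vertex -2.545 -4.249 -2.186
vertex -3.794 -3.827 -1.812
vertex -2.996 -4.787 -3.084
endloop
endfacet
facet normal -0.912 0.308 0.272
outer loop
vertex -4.244 -4.364 -2.711
vertex -3.794 -3.827 -1.812
vertex -4.115 -3.431 -3.334
endloop
endfacet
facet normal 0.115 0.826 -0.552
outer loop
vertex -3.664 -2.893 -2.436
vertex -2.416 -3.316 -2.809
vertex -4.115 -3.431 -3.334
endloop
endfacet
facet normal -0.911 0.309 0.273
outer loop
vertex -4.115 -3.431 -3.334
vertex -3.794 -3.827 -1.812
vertex -3.664 -2.893 -2.436
endloop
endfacet
facet normal 0.395 0.472 0.788
outer loop
vertex -3.664 -2.893 -2.436
vertex -2.545 -4.249 -2.186
vertex -2.416 -3.316 -2.809
endloop
endfacet
facet normal 0.395 0.472 0.788
outer loop
vertex -3.794 -3.827 -1.812
vertex -2.545 -4.249 -2.186
vertex -3.664 -2.893 -2.436
endloop
endfacet
facet normal 0.398 0.763 -0.509
outer loop
vertex 2.163 4.025 0.56
vertex 1.583 4.715 1.141
vertex 2.562 4.425 1.471
endloop
endfacet
facet normal 0.856 0.216 -0.470
outer loop
vertex 2.163 4.025 0.56
vertex 2.562 4.425 1.471
vertex 2.696 3.387 1.237
endloop
endfacet
facet normal 0.543 -0.354 -0.761
outer loop
vertex 2.163 4.025 0.56
vertex 2.696 3.387 1.237
vertex 1.801 3.036 0.762
endloop
endfacet
facet normal -0.108 -0.161 -0.981
outer loop
vertex 2.163 4.025 0.56
vertex 1.801 3.036 0.762
vertex 1.113 3.856 0.703
endloop
endfacet
facet normal -0.198 0.529 -0.825
outer loop
vertex 2.163 4.025 0.56
vertex 1.113 3.856 0.703
vertex 1.583 4.715 1.141
endloop
endfacet
facet normal 0.973 0.076 0.220
outer loop
vertex 2.696 3.387 1.237
vertex 2.562 4.425 1.471
vertex 2.447 3.684 2.237
endloop
endfacet
facet normal 0.232 0.960 0.156
outer loop
vertex 2.562 4.425 1.471
vertex 1.583 4.715 1.141
vertex 1.759 4.504 2.178
endloop
endfacet
facet normal -0.732 0.582 -0.355
outer loop
vertex 1.583 4.715 1.141
vertex 1.113 3.856 0.703
vertex 0.864 4.153 1.703
endloop
endfacet
facet normal -0.587 -0.536 -0.607
outer loop
vertex 1.113 3.856 0.703
vertex 1.801 3.036 0.762
vertex 0.998 3.115 1.469
endloop
endfacet
facet normal 0.466 -0.848 -0.252
outer loop
vertex 1.801 3.036 0.762
vertex 2.696 3.387 1.237
vertex 1.977 2.825 1.799
endloop
endfacet
facet normal 0.108 0.161 0.981
outer loop
vertex 1.397 3.515 2.38
vertex 2.447 3.684 2.237
vertex 1.759 4.504 2.178
endloop
endfacet
facet normal -0.543 0.354 0.761
outer loop
vertex 1.397 3.515 2.38
vertex 1.759 4.504 2.178
vertex 0.864 4.153 1.703
endloop
endfacet
facet normal -0.856 -0.216 0.470
outer loop
vertex 1.397 3.515 2.38
vertex 0.864 4.153 1.703
vertex 0.998 3.115 1.469
endloop
endfacet
facet normal -0.398 -0.763 0.509
outer loop
vertex 1.397 3.515 2.38
vertex 0.998 3.115 1.469
vertex 1.977 2.825 1.799
endloop
endfacet
facet normal 0.198 -0.529 0.825
outer loop
vertex 1.397 3.515 2.38
vertex 1.977 2.825 1.799
vertex 2.447 3.684 2.237
endloop
endfacet
facet normal 0.587 0.536 0.607
outer loop
vertex 1.759 4.504 2.178
vertex 2.447 3.684 2.237
vertex 2.562 4.425 1.471
endloop
endfacet
facet normal -0.466 0.848 0.252
outer loop
vertex 0.864 4.153 1.703
vertex 1.759 4.504 2.178
vertex 1.583 4.715 1.141
endloop
endfacet
facet normal -0.973 -0.076 -0.220
outer loop
vertex 0.998 3.115 1.469
vertex 0.864 4.153 1.703
vertex 1.113 3.856 0.703
endloop
endfacet
facet normal -0.232 -0.960 -0.156
outer loop
vertex 1.977 2.825 1.799
vertex 0.998 3.115 1.469
vertex 1.801 3.036 0.762
endloop
endfacet
facet normal 0.732 -0.582 0.355
outer loop
vertex 2.447 3.684 2.237
vertex 1.977 2.825 1.799
vertex 2.696 3.387 1.237
endloop
endfacet
facet normal -0.687 0.394 -0.610
outer loop
vertex 1.004 -1.001 -1.062
vertex 0.828 -0.372 -0.457
vertex 2.332 0.115 -1.837
endloop
endfacet
facet normal 0.197 -0.707 -0.679
outer loop
vertex 3.452 -0.528 -0.843
vertex 1.004 -1.001 -1.062
vertex 2.332 0.115 -1.837
endloop
endfacet
facet normal -0.687 0.394 -0.610
outer loop
vertex 2.332 0.115 -1.837
vertex 0.828 -0.372 -0.457
vertex 2.156 0.744 -1.232
endloop
endfacet
facet normal 0.699 0.588 -0.408
outer loop
vertex 2.156 0.744 -1.232
vertex 3.452 -0.528 -0.843
vertex 2.332 0.115 -1.837
endloop
endfacet
facet normal -0.699 -0.588 0.408
outer loop
vertex 1.004 -1.001 -1.062
vertex 1.948 -1.015 0.537
vertex 0.828 -0.372 -0.457
endloop
endfacet
facet normal 0.197 -0.707 -0.679
outer loop
vertex 2.124 -1.644 -0.068
vertex 1.004 -1.001 -1.062
vertex 3.452 -0.528 -0.843
endloop
endfacet
facet normal -0.699 -0.588 0.408
outer loop
vertex 2.124 -1.644 -0.068
vertex 1.948 -1.015 0.537
vertex 1.004 -1.001 -1.062
endloop
endfacet
facet normal -0.197 0.707 0.679
outer loop
vertex 0.828 -0.372 -0.457
vertex 1.948 -1.015 0.537
vertex 2.156 0.744 -1.232
endloop
endfacet
facet normal 0.699 0.588 -0.408
outer loop
vertex 3.276 0.101 -0.238
vertex 3.452 -0.528 -0.843
vertex 2.156 0.744 -1.232
endloop
endfacet
facet normal -0.197 0.707 0.679
outer loop
vertex 2.156 0.744 -1.232
vertex 1.948 -1.015 0.537
vertex 3.276 0.101 -0.238
endloop
endfacet
facet normal 0.687 -0.394 0.610
outer loop
vertex 3.276 0.101 -0.238
vertex 2.124 -1.644 -0.068
vertex 3.452 -0.528 -0.843
endloop
endfacet
facet normal 0.687 -0.394 0.610
outer loop
vertex 1.948 -1.015 0.537
vertex 2.124 -1.644 -0.068
vertex 3.276 0.101 -0.238
endloop
endfacet

endsolid
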